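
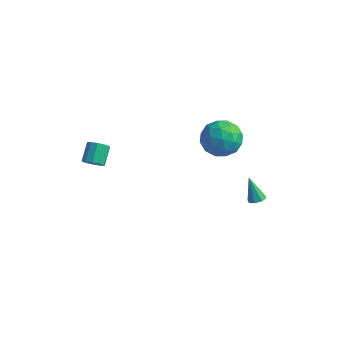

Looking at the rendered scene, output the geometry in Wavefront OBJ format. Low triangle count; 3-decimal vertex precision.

v -3.16 -3.824 1.588
v -2.664 -3.474 1.356
v -2.964 -2.545 2.121
v -3.46 -2.896 2.352
v -2.988 -3.394 1.132
v -3.287 -2.465 1.897
v -3.377 -3.478 1.082
v -3.677 -2.549 1.847
v -3.684 -3.695 1.225
v -3.984 -2.766 1.99
v -3.791 -3.961 1.507
v -4.09 -3.032 2.271
v -3.656 -4.175 1.819
v -3.956 -3.246 2.584
v -3.333 -4.255 2.043
v -3.632 -3.326 2.808
v -2.943 -4.171 2.093
v -3.243 -3.242 2.858
v -2.636 -3.954 1.95
v -2.936 -3.025 2.715
v -2.53 -3.688 1.669
v -2.829 -2.759 2.433
v 2.644 3.739 -4.665
v 3.12 3.962 -4.472
v 1.956 3.921 -3.175
v 2.853 4.257 -4.631
v 2.464 4.249 -4.81
v 2.18 3.942 -4.903
v 2.167 3.516 -4.857
v 2.434 3.221 -4.698
v 2.824 3.229 -4.519
v 3.108 3.536 -4.426
v 1.95 1.65 2.878
v 2.714 0.941 2.206
v 1.686 0.139 4.174
v 2.45 -0.57 3.502
v 2.898 0.401 4.131
v 3.061 1.335 3.331
v 1.339 -0.255 3.049
v 1.502 0.679 2.249
v 2.337 -0.237 2.312
v 3.3 0.169 2.981
v 1.1 0.911 3.399
v 2.063 1.317 4.068
v 2.355 1.428 2.428
v 2.045 -0.348 3.952
v 2.308 0.223 4.321
v 2.757 -0.194 3.927
v 2.559 1.66 3.089
v 3.008 1.243 2.695
v 3.116 0.925 3.826
v 1.392 -0.163 3.685
v 1.841 -0.58 3.291
v 1.643 1.274 2.453
v 2.092 0.857 2.059
v 1.284 0.155 2.554
v 2.583 0.319 2.096
v 2.428 -0.569 2.857
v 1.775 -0.384 2.591
v 1.87 0.165 2.121
v 3.149 0.557 2.489
v 2.994 -0.331 3.251
v 3.257 0.24 3.62
v 3.353 0.789 3.15
v 2.927 -0.135 2.551
v 1.406 1.411 3.129
v 1.251 0.523 3.891
v 1.047 0.291 3.23
v 1.143 0.84 2.76
v 1.972 1.649 3.523
v 1.817 0.761 4.284
v 2.53 0.915 4.259
v 2.625 1.464 3.789
v 1.473 1.215 3.829
f 2 1 5
f 2 5 3
f 3 5 6
f 3 6 4
f 5 1 7
f 5 7 6
f 6 7 8
f 6 8 4
f 7 1 9
f 7 9 8
f 8 9 10
f 8 10 4
f 9 1 11
f 9 11 10
f 10 11 12
f 10 12 4
f 11 1 13
f 11 13 12
f 12 13 14
f 12 14 4
f 13 1 15
f 13 15 14
f 14 15 16
f 14 16 4
f 15 1 17
f 15 17 16
f 16 17 18
f 16 18 4
f 17 1 19
f 17 19 18
f 18 19 20
f 18 20 4
f 19 1 21
f 19 21 20
f 20 21 22
f 20 22 4
f 21 1 2
f 21 2 22
f 22 2 3
f 22 3 4
f 24 23 26
f 24 26 25
f 26 23 27
f 26 27 25
f 27 23 28
f 27 28 25
f 28 23 29
f 28 29 25
f 29 23 30
f 29 30 25
f 30 23 31
f 30 31 25
f 31 23 32
f 31 32 25
f 32 23 24
f 32 24 25
f 33 70 49
f 70 44 73
f 49 73 38
f 70 73 49
f 33 49 45
f 49 38 50
f 45 50 34
f 49 50 45
f 33 45 54
f 45 34 55
f 54 55 40
f 45 55 54
f 33 54 66
f 54 40 69
f 66 69 43
f 54 69 66
f 33 66 70
f 66 43 74
f 70 74 44
f 66 74 70
f 34 50 61
f 50 38 64
f 61 64 42
f 50 64 61
f 38 73 51
f 73 44 72
f 51 72 37
f 73 72 51
f 44 74 71
f 74 43 67
f 71 67 35
f 74 67 71
f 43 69 68
f 69 40 56
f 68 56 39
f 69 56 68
f 40 55 60
f 55 34 57
f 60 57 41
f 55 57 60
f 36 62 48
f 62 42 63
f 48 63 37
f 62 63 48
f 36 48 46
f 48 37 47
f 46 47 35
f 48 47 46
f 36 46 53
f 46 35 52
f 53 52 39
f 46 52 53
f 36 53 58
f 53 39 59
f 58 59 41
f 53 59 58
f 36 58 62
f 58 41 65
f 62 65 42
f 58 65 62
f 37 63 51
f 63 42 64
f 51 64 38
f 63 64 51
f 35 47 71
f 47 37 72
f 71 72 44
f 47 72 71
f 39 52 68
f 52 35 67
f 68 67 43
f 52 67 68
f 41 59 60
f 59 39 56
f 60 56 40
f 59 56 60
f 42 65 61
f 65 41 57
f 61 57 34
f 65 57 61



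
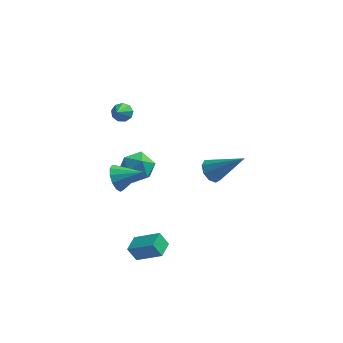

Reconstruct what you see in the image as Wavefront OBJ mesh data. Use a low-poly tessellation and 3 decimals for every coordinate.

v -1.893 -3.176 -2.92
v -0.592 -3.468 -2.11
v -1.703 -2.215 -2.878
v -0.402 -2.507 -2.069
v -1.438 -3.233 -3.671
v -0.137 -3.525 -2.862
v -1.248 -2.272 -3.63
v 0.053 -2.564 -2.82
v -3.191 4.595 -2.823
v -2.405 4.51 -2.145
v -2.675 3.19 -3.595
v -1.889 3.105 -2.917
v -2.869 2.956 -2.6
v -3.188 3.825 -2.122
v -1.892 3.875 -3.618
v -2.211 4.744 -3.14
v -1.602 4.066 -2.636
v -2.206 3.498 -2.007
v -2.874 4.202 -3.733
v -3.478 3.634 -3.104
v -2.698 -1.049 0.618
v -2.381 -0.786 -0.079
v -1.402 -1.011 1.222
v -2.501 -0.414 0.156
v -2.684 -0.243 0.538
v -2.872 -0.329 0.945
v -3.004 -0.643 1.249
v -3.039 -1.086 1.352
v -2.965 -1.518 1.222
v -2.807 -1.8 0.901
v -2.614 -1.845 0.49
v -2.448 -1.636 0.119
v -2.361 -1.242 -0.093
v 1.779 0.186 0.637
v 2.239 0.093 0.091
v 3.401 -0.066 2.043
v 2.211 0.57 0.208
v 1.982 0.868 0.526
v 1.657 0.846 0.897
v 1.39 0.516 1.145
v 1.305 0.031 1.157
v 1.442 -0.382 0.925
v 1.737 -0.529 0.559
v 2.051 -0.341 0.229
v -2.911 1.917 3.152
v -2.693 1.585 2.757
v -2.909 0.403 4.428
v -2.413 1.753 2.957
v -2.365 1.998 3.247
v -2.573 2.205 3.494
v -2.94 2.277 3.58
v -3.292 2.181 3.466
v -3.467 1.961 3.205
v -3.381 1.721 2.92
v -3.076 1.572 2.743
f 2 4 1
f 5 2 1
f 1 4 3
f 3 5 1
f 2 8 4
f 6 2 5
f 6 8 2
f 4 8 3
f 7 5 3
f 3 8 7
f 7 6 5
f 8 6 7
f 9 20 14
f 9 14 10
f 9 10 16
f 9 16 19
f 9 19 20
f 10 14 18
f 14 20 13
f 20 19 11
f 19 16 15
f 16 10 17
f 12 18 13
f 12 13 11
f 12 11 15
f 12 15 17
f 12 17 18
f 13 18 14
f 11 13 20
f 15 11 19
f 17 15 16
f 18 17 10
f 22 21 24
f 22 24 23
f 24 21 25
f 24 25 23
f 25 21 26
f 25 26 23
f 26 21 27
f 26 27 23
f 27 21 28
f 27 28 23
f 28 21 29
f 28 29 23
f 29 21 30
f 29 30 23
f 30 21 31
f 30 31 23
f 31 21 32
f 31 32 23
f 32 21 33
f 32 33 23
f 33 21 22
f 33 22 23
f 35 34 37
f 35 37 36
f 37 34 38
f 37 38 36
f 38 34 39
f 38 39 36
f 39 34 40
f 39 40 36
f 40 34 41
f 40 41 36
f 41 34 42
f 41 42 36
f 42 34 43
f 42 43 36
f 43 34 44
f 43 44 36
f 44 34 35
f 44 35 36
f 46 45 48
f 46 48 47
f 48 45 49
f 48 49 47
f 49 45 50
f 49 50 47
f 50 45 51
f 50 51 47
f 51 45 52
f 51 52 47
f 52 45 53
f 52 53 47
f 53 45 54
f 53 54 47
f 54 45 55
f 54 55 47
f 55 45 46
f 55 46 47



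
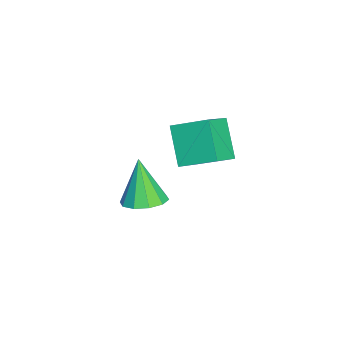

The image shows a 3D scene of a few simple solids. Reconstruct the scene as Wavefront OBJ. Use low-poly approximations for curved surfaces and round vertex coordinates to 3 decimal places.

v 2.575 -2.211 0.857
v 2.813 -0.788 1.573
v 1.541 -1.662 0.109
v 1.779 -0.239 0.824
v 3.741 -1.761 -0.424
v 3.979 -0.338 0.291
v 2.707 -1.212 -1.173
v 2.945 0.211 -0.457
v 2.088 -3.241 -4.211
v 2.649 -3.989 -4.117
v 1.352 -3.559 -2.369
v 2.937 -3.524 -3.921
v 2.9 -2.95 -3.837
v 2.554 -2.488 -3.895
v 2.029 -2.313 -4.074
v 1.528 -2.492 -4.306
v 1.24 -2.958 -4.502
v 1.277 -3.531 -4.586
v 1.623 -3.994 -4.528
v 2.147 -4.169 -4.348
f 2 4 1
f 5 2 1
f 1 4 3
f 3 5 1
f 2 8 4
f 6 2 5
f 6 8 2
f 4 8 3
f 7 5 3
f 3 8 7
f 7 6 5
f 8 6 7
f 10 9 12
f 10 12 11
f 12 9 13
f 12 13 11
f 13 9 14
f 13 14 11
f 14 9 15
f 14 15 11
f 15 9 16
f 15 16 11
f 16 9 17
f 16 17 11
f 17 9 18
f 17 18 11
f 18 9 19
f 18 19 11
f 19 9 20
f 19 20 11
f 20 9 10
f 20 10 11



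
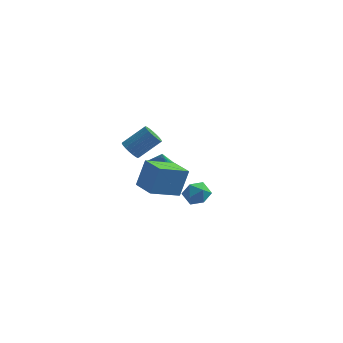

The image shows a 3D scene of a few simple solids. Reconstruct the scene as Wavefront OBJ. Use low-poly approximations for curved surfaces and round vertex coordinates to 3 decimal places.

v -3.845 4.273 -2.467
v -3.094 5.024 -2.342
v -3.535 3.667 -0.693
v -3.524 5.255 -2.188
v -4.028 5.26 -2.098
v -4.49 5.04 -2.092
v -4.805 4.644 -2.172
v -4.899 4.162 -2.32
v -4.752 3.707 -2.501
v -4.398 3.38 -2.675
v -3.916 3.259 -2.801
v -3.419 3.369 -2.85
v -3.019 3.687 -2.812
v -2.808 4.139 -2.694
v -2.835 4.621 -2.525
v -4.258 -0.71 2.196
v -3.731 -0.795 1.697
v -2.536 -0.015 2.826
v -3.062 0.07 3.324
v -3.842 -0.522 1.626
v -2.647 0.258 2.754
v -4.025 -0.281 1.653
v -2.83 0.499 2.782
v -4.248 -0.114 1.774
v -3.053 0.666 2.903
v -4.473 -0.051 1.968
v -3.277 0.729 3.097
v -4.66 -0.101 2.201
v -3.465 0.679 3.33
v -4.778 -0.257 2.434
v -3.583 0.523 3.563
v -4.806 -0.491 2.625
v -3.611 0.289 3.754
v -4.739 -0.763 2.742
v -3.544 0.017 3.871
v -4.589 -1.026 2.764
v -3.393 -0.246 3.893
v -4.381 -1.234 2.689
v -3.186 -0.454 3.818
v -4.153 -1.352 2.527
v -2.957 -0.572 3.656
v -3.942 -1.358 2.309
v -2.746 -0.578 3.438
v -3.786 -1.253 2.071
v -2.59 -0.473 3.2
v -3.711 -1.054 1.854
v -2.516 -0.274 2.983
v -4.077 -0.193 -1.073
v -3.695 0.483 0.683
v -2.656 1.158 -1.903
v -2.274 1.835 -0.148
v -2.886 -1.335 -0.892
v -2.504 -0.658 0.863
v -1.465 0.017 -1.723
v -1.083 0.693 0.033
v -0.302 -3.974 1.258
v 0.05 -3.377 0.694
v 0.99 -4.143 1.886
v 1.342 -3.546 1.322
v 0.763 -3.281 1.949
v -0.036 -3.177 1.561
v 1.076 -4.343 1.019
v 0.277 -4.239 0.631
v 0.902 -3.605 0.546
v 0.708 -2.949 1.121
v 0.332 -4.571 1.459
v 0.138 -3.915 2.034
f 2 1 4
f 2 4 3
f 4 1 5
f 4 5 3
f 5 1 6
f 5 6 3
f 6 1 7
f 6 7 3
f 7 1 8
f 7 8 3
f 8 1 9
f 8 9 3
f 9 1 10
f 9 10 3
f 10 1 11
f 10 11 3
f 11 1 12
f 11 12 3
f 12 1 13
f 12 13 3
f 13 1 14
f 13 14 3
f 14 1 15
f 14 15 3
f 15 1 2
f 15 2 3
f 17 16 20
f 17 20 18
f 18 20 21
f 18 21 19
f 20 16 22
f 20 22 21
f 21 22 23
f 21 23 19
f 22 16 24
f 22 24 23
f 23 24 25
f 23 25 19
f 24 16 26
f 24 26 25
f 25 26 27
f 25 27 19
f 26 16 28
f 26 28 27
f 27 28 29
f 27 29 19
f 28 16 30
f 28 30 29
f 29 30 31
f 29 31 19
f 30 16 32
f 30 32 31
f 31 32 33
f 31 33 19
f 32 16 34
f 32 34 33
f 33 34 35
f 33 35 19
f 34 16 36
f 34 36 35
f 35 36 37
f 35 37 19
f 36 16 38
f 36 38 37
f 37 38 39
f 37 39 19
f 38 16 40
f 38 40 39
f 39 40 41
f 39 41 19
f 40 16 42
f 40 42 41
f 41 42 43
f 41 43 19
f 42 16 44
f 42 44 43
f 43 44 45
f 43 45 19
f 44 16 46
f 44 46 45
f 45 46 47
f 45 47 19
f 46 16 17
f 46 17 47
f 47 17 18
f 47 18 19
f 49 51 48
f 52 49 48
f 48 51 50
f 50 52 48
f 49 55 51
f 53 49 52
f 53 55 49
f 51 55 50
f 54 52 50
f 50 55 54
f 54 53 52
f 55 53 54
f 56 67 61
f 56 61 57
f 56 57 63
f 56 63 66
f 56 66 67
f 57 61 65
f 61 67 60
f 67 66 58
f 66 63 62
f 63 57 64
f 59 65 60
f 59 60 58
f 59 58 62
f 59 62 64
f 59 64 65
f 60 65 61
f 58 60 67
f 62 58 66
f 64 62 63
f 65 64 57



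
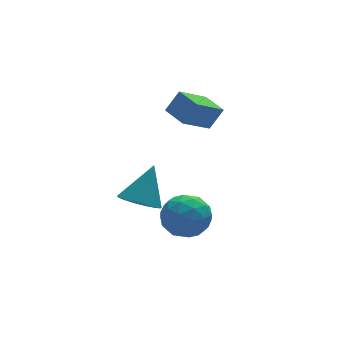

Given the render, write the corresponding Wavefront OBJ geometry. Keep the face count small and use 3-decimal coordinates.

v -0.421 -0.199 -1.922
v 0.42 -0.563 -2.241
v 0.481 0.459 -0.298
v 0.414 -0.132 -2.412
v 0.216 0.284 -2.471
v -0.127 0.59 -2.404
v -0.537 0.715 -2.227
v -0.921 0.63 -1.98
v -1.19 0.356 -1.719
v -1.283 -0.046 -1.505
v -1.178 -0.482 -1.387
v -0.9 -0.854 -1.391
v -0.512 -1.075 -1.516
v -0.103 -1.096 -1.735
v 0.234 -0.911 -1.996
v 3.016 0.651 1.24
v 1.622 0.141 2.204
v 2.692 1.827 1.394
v 1.298 1.318 2.358
v 3.662 0.702 2.202
v 2.268 0.193 3.166
v 3.338 1.879 2.356
v 1.944 1.369 3.32
v 1.373 -0.249 -2.979
v 2.12 -0.663 -2.199
v 0.36 -1.817 -2.841
v 1.107 -2.231 -2.061
v 0.423 -1.338 -1.79
v 1.049 -0.369 -1.876
v 1.431 -2.111 -3.164
v 2.057 -1.142 -3.25
v 2.156 -1.813 -2.313
v 1.532 -1.336 -1.464
v 0.948 -1.144 -3.576
v 0.324 -0.667 -2.727
v 1.835 -0.319 -2.601
v 0.645 -2.161 -2.439
v 0.243 -1.637 -2.28
v 0.681 -1.88 -1.821
v 1.206 -0.146 -2.411
v 1.644 -0.389 -1.952
v 0.647 -0.786 -1.712
v 0.836 -2.091 -3.088
v 1.274 -2.334 -2.629
v 1.799 -0.6 -3.219
v 2.237 -0.843 -2.76
v 1.833 -1.694 -3.328
v 2.295 -1.238 -2.209
v 1.7 -2.159 -2.128
v 1.891 -2.089 -2.777
v 2.259 -1.519 -2.827
v 1.929 -0.957 -1.71
v 1.333 -1.879 -1.629
v 0.931 -1.354 -1.47
v 1.299 -0.785 -1.52
v 1.95 -1.633 -1.777
v 1.147 -0.601 -3.411
v 0.551 -1.523 -3.33
v 1.181 -1.695 -3.52
v 1.549 -1.126 -3.57
v 0.78 -0.321 -2.912
v 0.185 -1.242 -2.831
v 0.221 -0.961 -2.213
v 0.589 -0.391 -2.263
v 0.53 -0.847 -3.263
f 2 1 4
f 2 4 3
f 4 1 5
f 4 5 3
f 5 1 6
f 5 6 3
f 6 1 7
f 6 7 3
f 7 1 8
f 7 8 3
f 8 1 9
f 8 9 3
f 9 1 10
f 9 10 3
f 10 1 11
f 10 11 3
f 11 1 12
f 11 12 3
f 12 1 13
f 12 13 3
f 13 1 14
f 13 14 3
f 14 1 15
f 14 15 3
f 15 1 2
f 15 2 3
f 17 19 16
f 20 17 16
f 16 19 18
f 18 20 16
f 17 23 19
f 21 17 20
f 21 23 17
f 19 23 18
f 22 20 18
f 18 23 22
f 22 21 20
f 23 21 22
f 24 61 40
f 61 35 64
f 40 64 29
f 61 64 40
f 24 40 36
f 40 29 41
f 36 41 25
f 40 41 36
f 24 36 45
f 36 25 46
f 45 46 31
f 36 46 45
f 24 45 57
f 45 31 60
f 57 60 34
f 45 60 57
f 24 57 61
f 57 34 65
f 61 65 35
f 57 65 61
f 25 41 52
f 41 29 55
f 52 55 33
f 41 55 52
f 29 64 42
f 64 35 63
f 42 63 28
f 64 63 42
f 35 65 62
f 65 34 58
f 62 58 26
f 65 58 62
f 34 60 59
f 60 31 47
f 59 47 30
f 60 47 59
f 31 46 51
f 46 25 48
f 51 48 32
f 46 48 51
f 27 53 39
f 53 33 54
f 39 54 28
f 53 54 39
f 27 39 37
f 39 28 38
f 37 38 26
f 39 38 37
f 27 37 44
f 37 26 43
f 44 43 30
f 37 43 44
f 27 44 49
f 44 30 50
f 49 50 32
f 44 50 49
f 27 49 53
f 49 32 56
f 53 56 33
f 49 56 53
f 28 54 42
f 54 33 55
f 42 55 29
f 54 55 42
f 26 38 62
f 38 28 63
f 62 63 35
f 38 63 62
f 30 43 59
f 43 26 58
f 59 58 34
f 43 58 59
f 32 50 51
f 50 30 47
f 51 47 31
f 50 47 51
f 33 56 52
f 56 32 48
f 52 48 25
f 56 48 52



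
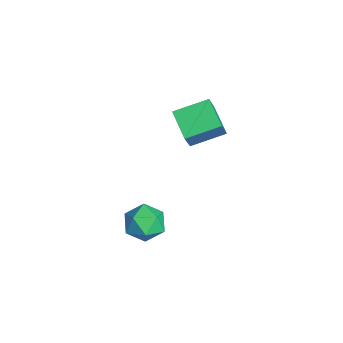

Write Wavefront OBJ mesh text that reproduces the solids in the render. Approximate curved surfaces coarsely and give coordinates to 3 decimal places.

v -4.244 0.741 -0.817
v -4.351 2.591 -0.21
v -2.677 1.077 -1.568
v -2.784 2.928 -0.961
v -3.496 0.332 0.561
v -3.603 2.183 1.168
v -1.929 0.669 -0.19
v -2.036 2.519 0.417
v 1.582 -1.945 -1.931
v 2.304 -1.464 -2.631
v 2.956 -2.636 -0.989
v 3.678 -2.155 -1.689
v 3.068 -1.527 -0.999
v 2.219 -1.1 -1.581
v 3.041 -3 -2.039
v 2.192 -2.573 -2.621
v 3.206 -2.116 -2.698
v 3.222 -1.206 -2.055
v 2.038 -2.894 -1.565
v 2.054 -1.984 -0.922
f 2 4 1
f 5 2 1
f 1 4 3
f 3 5 1
f 2 8 4
f 6 2 5
f 6 8 2
f 4 8 3
f 7 5 3
f 3 8 7
f 7 6 5
f 8 6 7
f 9 20 14
f 9 14 10
f 9 10 16
f 9 16 19
f 9 19 20
f 10 14 18
f 14 20 13
f 20 19 11
f 19 16 15
f 16 10 17
f 12 18 13
f 12 13 11
f 12 11 15
f 12 15 17
f 12 17 18
f 13 18 14
f 11 13 20
f 15 11 19
f 17 15 16
f 18 17 10



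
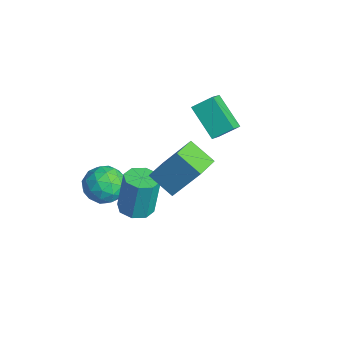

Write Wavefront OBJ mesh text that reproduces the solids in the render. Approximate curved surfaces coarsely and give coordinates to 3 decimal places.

v -4.128 0.465 -0.146
v -3.874 1.358 0.481
v -4.752 1.055 -0.733
v -4.499 1.948 -0.105
v -2.701 0.852 -1.275
v -2.448 1.745 -0.647
v -3.326 1.442 -1.861
v -3.072 2.335 -1.234
v -1.244 -3.237 -3.297
v -0.806 -2.575 -3.401
v -0.819 -2.261 -1.446
v -1.256 -2.923 -1.343
v -1.408 -2.465 -3.423
v -1.421 -2.15 -1.468
v -1.914 -2.806 -3.371
v -1.926 -2.492 -1.416
v -2.027 -3.401 -3.276
v -2.039 -3.086 -1.321
v -1.681 -3.899 -3.194
v -1.694 -3.585 -1.239
v -1.079 -4.01 -3.172
v -1.092 -3.695 -1.217
v -0.574 -3.668 -3.224
v -0.586 -3.354 -1.269
v -0.461 -3.074 -3.319
v -0.473 -2.759 -1.364
v -4.316 -3.317 -3.113
v -3.701 -2.783 -3.761
v -3.619 -4.757 -3.639
v -3.004 -4.223 -4.287
v -2.861 -4.153 -3.258
v -3.292 -3.263 -2.933
v -4.028 -4.277 -4.467
v -4.459 -3.387 -4.142
v -3.523 -3.376 -4.598
v -2.802 -3.3 -3.851
v -4.518 -4.24 -3.549
v -3.797 -4.164 -2.802
v -4.07 -2.923 -3.391
v -3.25 -4.617 -4.009
v -3.167 -4.576 -3.404
v -2.805 -4.262 -3.785
v -3.83 -3.206 -2.904
v -3.468 -2.892 -3.285
v -2.974 -3.697 -2.989
v -3.852 -4.648 -4.115
v -3.49 -4.334 -4.496
v -4.515 -3.278 -3.615
v -4.153 -2.964 -3.996
v -4.346 -3.843 -4.411
v -3.603 -2.958 -4.264
v -3.194 -3.805 -4.573
v -3.795 -3.836 -4.678
v -4.049 -3.313 -4.488
v -3.18 -2.913 -3.825
v -2.77 -3.76 -4.133
v -2.686 -3.719 -3.529
v -2.94 -3.196 -3.338
v -3.075 -3.262 -4.316
v -4.55 -3.78 -3.267
v -4.14 -4.627 -3.575
v -4.38 -4.344 -4.062
v -4.634 -3.821 -3.871
v -4.126 -3.735 -2.827
v -3.717 -4.582 -3.136
v -3.271 -4.227 -2.912
v -3.525 -3.704 -2.722
v -4.245 -4.278 -3.084
v 0.716 -2.361 -0.974
v -0.248 -3.013 -0.232
v -0.151 -1.391 -1.248
v -1.115 -2.043 -0.506
v 1.315 -1.357 0.686
v 0.351 -2.009 1.428
v 0.448 -0.387 0.412
v -0.516 -1.039 1.154
f 2 4 1
f 5 2 1
f 1 4 3
f 3 5 1
f 2 8 4
f 6 2 5
f 6 8 2
f 4 8 3
f 7 5 3
f 3 8 7
f 7 6 5
f 8 6 7
f 10 9 13
f 10 13 11
f 11 13 14
f 11 14 12
f 13 9 15
f 13 15 14
f 14 15 16
f 14 16 12
f 15 9 17
f 15 17 16
f 16 17 18
f 16 18 12
f 17 9 19
f 17 19 18
f 18 19 20
f 18 20 12
f 19 9 21
f 19 21 20
f 20 21 22
f 20 22 12
f 21 9 23
f 21 23 22
f 22 23 24
f 22 24 12
f 23 9 25
f 23 25 24
f 24 25 26
f 24 26 12
f 25 9 10
f 25 10 26
f 26 10 11
f 26 11 12
f 27 64 43
f 64 38 67
f 43 67 32
f 64 67 43
f 27 43 39
f 43 32 44
f 39 44 28
f 43 44 39
f 27 39 48
f 39 28 49
f 48 49 34
f 39 49 48
f 27 48 60
f 48 34 63
f 60 63 37
f 48 63 60
f 27 60 64
f 60 37 68
f 64 68 38
f 60 68 64
f 28 44 55
f 44 32 58
f 55 58 36
f 44 58 55
f 32 67 45
f 67 38 66
f 45 66 31
f 67 66 45
f 38 68 65
f 68 37 61
f 65 61 29
f 68 61 65
f 37 63 62
f 63 34 50
f 62 50 33
f 63 50 62
f 34 49 54
f 49 28 51
f 54 51 35
f 49 51 54
f 30 56 42
f 56 36 57
f 42 57 31
f 56 57 42
f 30 42 40
f 42 31 41
f 40 41 29
f 42 41 40
f 30 40 47
f 40 29 46
f 47 46 33
f 40 46 47
f 30 47 52
f 47 33 53
f 52 53 35
f 47 53 52
f 30 52 56
f 52 35 59
f 56 59 36
f 52 59 56
f 31 57 45
f 57 36 58
f 45 58 32
f 57 58 45
f 29 41 65
f 41 31 66
f 65 66 38
f 41 66 65
f 33 46 62
f 46 29 61
f 62 61 37
f 46 61 62
f 35 53 54
f 53 33 50
f 54 50 34
f 53 50 54
f 36 59 55
f 59 35 51
f 55 51 28
f 59 51 55
f 70 72 69
f 73 70 69
f 69 72 71
f 71 73 69
f 70 76 72
f 74 70 73
f 74 76 70
f 72 76 71
f 75 73 71
f 71 76 75
f 75 74 73
f 76 74 75



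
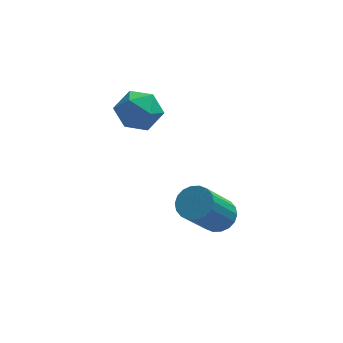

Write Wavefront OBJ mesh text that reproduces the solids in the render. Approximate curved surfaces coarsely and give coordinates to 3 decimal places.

v -1.853 1.767 1.329
v -1.074 1.273 1.488
v -2.086 0.987 0.052
v -1.307 0.493 0.211
v -2.055 0.378 0.761
v -1.911 0.859 1.551
v -1.249 1.401 -0.011
v -1.105 1.882 0.779
v -0.701 1.047 0.66
v -1.199 0.414 1.137
v -1.961 1.846 0.403
v -2.459 1.213 0.88
v 1.068 -0.463 -3.783
v 1.711 -0.703 -3.567
v 0.796 -1.677 -1.921
v 0.152 -1.437 -2.137
v 1.685 -0.422 -3.415
v 0.77 -1.395 -1.769
v 1.537 -0.15 -3.336
v 0.621 -1.123 -1.69
v 1.296 0.061 -3.346
v 0.38 -0.912 -1.7
v 1.01 0.168 -3.442
v 0.094 -0.805 -1.796
v 0.735 0.15 -3.606
v -0.181 -0.823 -1.96
v 0.526 0.01 -3.805
v -0.39 -0.963 -2.159
v 0.424 -0.223 -3.999
v -0.491 -1.197 -2.353
v 0.45 -0.505 -4.151
v -0.465 -1.478 -2.505
v 0.599 -0.777 -4.23
v -0.317 -1.75 -2.584
v 0.84 -0.988 -4.22
v -0.076 -1.961 -2.574
v 1.126 -1.095 -4.124
v 0.21 -2.068 -2.478
v 1.401 -1.077 -3.96
v 0.485 -2.05 -2.314
v 1.61 -0.937 -3.761
v 0.694 -1.91 -2.115
f 1 12 6
f 1 6 2
f 1 2 8
f 1 8 11
f 1 11 12
f 2 6 10
f 6 12 5
f 12 11 3
f 11 8 7
f 8 2 9
f 4 10 5
f 4 5 3
f 4 3 7
f 4 7 9
f 4 9 10
f 5 10 6
f 3 5 12
f 7 3 11
f 9 7 8
f 10 9 2
f 14 13 17
f 14 17 15
f 15 17 18
f 15 18 16
f 17 13 19
f 17 19 18
f 18 19 20
f 18 20 16
f 19 13 21
f 19 21 20
f 20 21 22
f 20 22 16
f 21 13 23
f 21 23 22
f 22 23 24
f 22 24 16
f 23 13 25
f 23 25 24
f 24 25 26
f 24 26 16
f 25 13 27
f 25 27 26
f 26 27 28
f 26 28 16
f 27 13 29
f 27 29 28
f 28 29 30
f 28 30 16
f 29 13 31
f 29 31 30
f 30 31 32
f 30 32 16
f 31 13 33
f 31 33 32
f 32 33 34
f 32 34 16
f 33 13 35
f 33 35 34
f 34 35 36
f 34 36 16
f 35 13 37
f 35 37 36
f 36 37 38
f 36 38 16
f 37 13 39
f 37 39 38
f 38 39 40
f 38 40 16
f 39 13 41
f 39 41 40
f 40 41 42
f 40 42 16
f 41 13 14
f 41 14 42
f 42 14 15
f 42 15 16



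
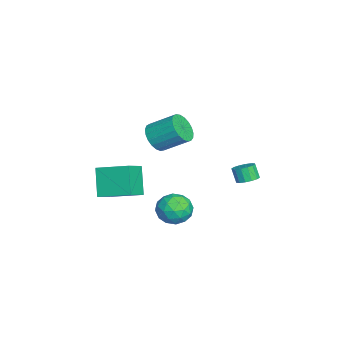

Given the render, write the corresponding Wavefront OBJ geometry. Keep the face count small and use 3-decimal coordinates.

v -2.205 3.706 -2.233
v -1.506 3.576 -1.995
v -1.876 3.283 -1.069
v -2.575 3.414 -1.307
v -1.575 3.948 -1.906
v -1.945 3.655 -0.979
v -1.813 4.254 -1.904
v -2.183 3.961 -0.977
v -2.156 4.414 -1.99
v -2.526 4.121 -1.063
v -2.512 4.384 -2.142
v -2.882 4.092 -1.215
v -2.786 4.173 -2.318
v -3.156 3.88 -1.391
v -2.904 3.837 -2.471
v -3.274 3.544 -1.545
v -2.835 3.465 -2.561
v -3.205 3.172 -1.634
v -2.597 3.159 -2.563
v -2.967 2.866 -1.636
v -2.254 2.999 -2.477
v -2.624 2.706 -1.55
v -1.898 3.028 -2.325
v -2.268 2.736 -1.398
v -1.624 3.24 -2.149
v -1.994 2.947 -1.222
v 2.983 0.563 -1.992
v 3.592 0.162 -1.094
v 1.988 -1.022 -2.026
v 2.597 -1.423 -1.128
v 1.862 -0.543 -0.98
v 2.477 0.437 -0.959
v 3.103 -1.297 -2.161
v 3.718 -0.317 -2.14
v 3.666 -0.988 -1.199
v 2.899 -0.522 -0.469
v 2.681 -0.338 -2.651
v 1.914 0.128 -1.921
v 3.375 0.502 -1.54
v 2.205 -1.362 -1.58
v 1.773 -0.844 -1.493
v 2.131 -1.08 -0.966
v 2.719 0.663 -1.461
v 3.077 0.427 -0.933
v 2.06 0.013 -0.866
v 2.503 -1.287 -2.187
v 2.861 -1.523 -1.659
v 3.449 0.22 -2.154
v 3.807 -0.016 -1.627
v 3.52 -0.873 -2.254
v 3.777 -0.41 -1.074
v 3.192 -1.342 -1.094
v 3.489 -1.267 -1.701
v 3.851 -0.692 -1.688
v 3.326 -0.136 -0.645
v 2.741 -1.068 -0.665
v 2.309 -0.551 -0.578
v 2.67 0.025 -0.566
v 3.369 -0.812 -0.707
v 2.839 0.208 -2.455
v 2.254 -0.724 -2.475
v 2.91 -0.885 -2.554
v 3.271 -0.309 -2.542
v 2.388 0.482 -2.026
v 1.803 -0.45 -2.046
v 1.729 -0.168 -1.432
v 2.091 0.407 -1.419
v 2.211 -0.048 -2.413
v -2.753 -4.664 -1.852
v -1.377 -5.329 -0.959
v -2.183 -2.644 -1.226
v -0.807 -3.309 -0.333
v -1.533 -4.471 -3.587
v -0.157 -5.136 -2.694
v -0.963 -2.451 -2.961
v 0.413 -3.116 -2.068
v -0.456 -1.672 2.392
v 0.516 -1.597 2
v 0.827 -0.013 3.077
v -0.144 -0.088 3.468
v 0.285 -1.359 1.717
v 0.596 0.225 2.793
v -0.074 -1.175 1.55
v 0.237 0.409 2.626
v -0.499 -1.076 1.528
v -0.188 0.507 2.604
v -0.916 -1.081 1.656
v -0.605 0.502 2.732
v -1.254 -1.188 1.911
v -0.943 0.396 2.987
v -1.454 -1.379 2.249
v -1.142 0.205 3.326
v -1.481 -1.62 2.612
v -1.17 -0.036 3.689
v -1.331 -1.87 2.937
v -1.019 -0.287 4.013
v -1.029 -2.086 3.168
v -0.718 -0.502 4.244
v -0.629 -2.23 3.264
v -0.317 -0.647 4.34
v -0.198 -2.278 3.21
v 0.113 -0.694 4.286
v 0.188 -2.221 3.014
v 0.499 -0.637 4.09
v 0.463 -2.069 2.71
v 0.774 -0.485 3.787
v 0.579 -1.848 2.352
v 0.89 -0.264 3.428
f 2 1 5
f 2 5 3
f 3 5 6
f 3 6 4
f 5 1 7
f 5 7 6
f 6 7 8
f 6 8 4
f 7 1 9
f 7 9 8
f 8 9 10
f 8 10 4
f 9 1 11
f 9 11 10
f 10 11 12
f 10 12 4
f 11 1 13
f 11 13 12
f 12 13 14
f 12 14 4
f 13 1 15
f 13 15 14
f 14 15 16
f 14 16 4
f 15 1 17
f 15 17 16
f 16 17 18
f 16 18 4
f 17 1 19
f 17 19 18
f 18 19 20
f 18 20 4
f 19 1 21
f 19 21 20
f 20 21 22
f 20 22 4
f 21 1 23
f 21 23 22
f 22 23 24
f 22 24 4
f 23 1 25
f 23 25 24
f 24 25 26
f 24 26 4
f 25 1 2
f 25 2 26
f 26 2 3
f 26 3 4
f 27 64 43
f 64 38 67
f 43 67 32
f 64 67 43
f 27 43 39
f 43 32 44
f 39 44 28
f 43 44 39
f 27 39 48
f 39 28 49
f 48 49 34
f 39 49 48
f 27 48 60
f 48 34 63
f 60 63 37
f 48 63 60
f 27 60 64
f 60 37 68
f 64 68 38
f 60 68 64
f 28 44 55
f 44 32 58
f 55 58 36
f 44 58 55
f 32 67 45
f 67 38 66
f 45 66 31
f 67 66 45
f 38 68 65
f 68 37 61
f 65 61 29
f 68 61 65
f 37 63 62
f 63 34 50
f 62 50 33
f 63 50 62
f 34 49 54
f 49 28 51
f 54 51 35
f 49 51 54
f 30 56 42
f 56 36 57
f 42 57 31
f 56 57 42
f 30 42 40
f 42 31 41
f 40 41 29
f 42 41 40
f 30 40 47
f 40 29 46
f 47 46 33
f 40 46 47
f 30 47 52
f 47 33 53
f 52 53 35
f 47 53 52
f 30 52 56
f 52 35 59
f 56 59 36
f 52 59 56
f 31 57 45
f 57 36 58
f 45 58 32
f 57 58 45
f 29 41 65
f 41 31 66
f 65 66 38
f 41 66 65
f 33 46 62
f 46 29 61
f 62 61 37
f 46 61 62
f 35 53 54
f 53 33 50
f 54 50 34
f 53 50 54
f 36 59 55
f 59 35 51
f 55 51 28
f 59 51 55
f 70 72 69
f 73 70 69
f 69 72 71
f 71 73 69
f 70 76 72
f 74 70 73
f 74 76 70
f 72 76 71
f 75 73 71
f 71 76 75
f 75 74 73
f 76 74 75
f 78 77 81
f 78 81 79
f 79 81 82
f 79 82 80
f 81 77 83
f 81 83 82
f 82 83 84
f 82 84 80
f 83 77 85
f 83 85 84
f 84 85 86
f 84 86 80
f 85 77 87
f 85 87 86
f 86 87 88
f 86 88 80
f 87 77 89
f 87 89 88
f 88 89 90
f 88 90 80
f 89 77 91
f 89 91 90
f 90 91 92
f 90 92 80
f 91 77 93
f 91 93 92
f 92 93 94
f 92 94 80
f 93 77 95
f 93 95 94
f 94 95 96
f 94 96 80
f 95 77 97
f 95 97 96
f 96 97 98
f 96 98 80
f 97 77 99
f 97 99 98
f 98 99 100
f 98 100 80
f 99 77 101
f 99 101 100
f 100 101 102
f 100 102 80
f 101 77 103
f 101 103 102
f 102 103 104
f 102 104 80
f 103 77 105
f 103 105 104
f 104 105 106
f 104 106 80
f 105 77 107
f 105 107 106
f 106 107 108
f 106 108 80
f 107 77 78
f 107 78 108
f 108 78 79
f 108 79 80



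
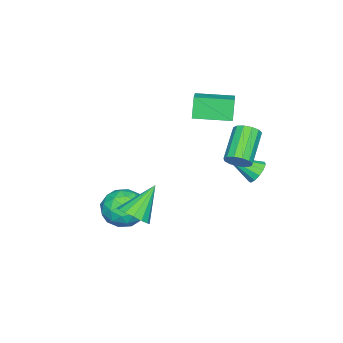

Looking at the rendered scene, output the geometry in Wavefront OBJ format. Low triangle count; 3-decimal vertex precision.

v -0.819 -0.036 2.066
v -1.266 -0.168 3.15
v -1.521 1.619 1.978
v -1.968 1.487 3.062
v 0.448 0.533 2.658
v 0.001 0.401 3.742
v -0.254 2.188 2.57
v -0.701 2.056 3.654
v -1.402 2.918 -1.283
v -1.127 2.641 -1.828
v -0.878 1.582 -0.337
v -0.859 2.856 -1.671
v -0.764 3.092 -1.392
v -0.871 3.272 -1.078
v -1.147 3.34 -0.829
v -1.504 3.274 -0.725
v -1.828 3.095 -0.798
v -2.017 2.861 -1.025
v -2.011 2.644 -1.334
v -1.812 2.515 -1.627
v -1.482 2.513 -1.811
v 1.878 -1.346 -2.074
v 2.721 -0.702 -2.416
v 2.659 -2.778 -2.844
v 3.502 -2.134 -3.186
v 3.373 -2.354 -2.101
v 2.891 -1.469 -1.625
v 2.489 -2.011 -3.635
v 2.007 -1.126 -3.159
v 3.099 -1.113 -3.381
v 3.645 -1.325 -2.433
v 1.735 -2.155 -2.827
v 2.281 -2.367 -1.879
v 2.231 -0.898 -2.178
v 3.149 -2.582 -3.082
v 3.073 -2.711 -2.445
v 3.569 -2.332 -2.646
v 2.331 -1.349 -1.713
v 2.826 -0.971 -1.914
v 3.21 -1.941 -1.728
v 2.554 -2.509 -3.346
v 3.049 -2.131 -3.547
v 1.811 -1.148 -2.614
v 2.307 -0.769 -2.815
v 2.17 -1.539 -3.532
v 2.949 -0.762 -2.946
v 3.408 -1.603 -3.398
v 2.812 -1.531 -3.662
v 2.529 -1.011 -3.382
v 3.27 -0.886 -2.388
v 3.729 -1.728 -2.841
v 3.653 -1.857 -2.203
v 3.369 -1.337 -1.923
v 3.492 -1.128 -2.955
v 1.651 -1.752 -2.419
v 2.11 -2.594 -2.872
v 2.011 -2.143 -3.337
v 1.727 -1.623 -3.057
v 1.972 -1.877 -1.862
v 2.431 -2.718 -2.314
v 2.851 -2.469 -1.878
v 2.568 -1.949 -1.598
v 1.888 -2.352 -2.305
v 0.297 2.736 0.38
v 0.67 2.72 0.924
v -0.883 2.448 1.984
v -1.257 2.464 1.44
v 0.574 3.075 0.873
v -0.979 2.804 1.933
v 0.389 3.323 0.666
v -1.164 3.051 1.726
v 0.175 3.385 0.369
v -1.378 3.113 1.429
v -0 3.24 0.074
v -1.553 2.968 1.134
v -0.081 2.935 -0.123
v -1.635 2.664 0.937
v -0.043 2.567 -0.16
v -1.596 2.296 0.9
v 0.104 2.253 -0.026
v -1.449 1.981 1.034
v 0.312 2.092 0.237
v -1.242 1.82 1.297
v 0.514 2.135 0.545
v -1.039 1.863 1.605
v 0.648 2.369 0.801
v -0.905 2.098 1.861
v 4.463 -0.293 -1.542
v 4.919 0.371 -1.341
v 3.217 0.153 -0.178
v 4.644 0.512 -1.639
v 4.319 0.437 -1.911
v 4.033 0.167 -2.084
v 3.863 -0.227 -2.112
v 3.853 -0.637 -1.987
v 4.006 -0.956 -1.743
v 4.282 -1.097 -1.445
v 4.606 -1.022 -1.173
v 4.892 -0.752 -1
v 5.063 -0.359 -0.972
v 5.073 0.052 -1.097
f 2 4 1
f 5 2 1
f 1 4 3
f 3 5 1
f 2 8 4
f 6 2 5
f 6 8 2
f 4 8 3
f 7 5 3
f 3 8 7
f 7 6 5
f 8 6 7
f 10 9 12
f 10 12 11
f 12 9 13
f 12 13 11
f 13 9 14
f 13 14 11
f 14 9 15
f 14 15 11
f 15 9 16
f 15 16 11
f 16 9 17
f 16 17 11
f 17 9 18
f 17 18 11
f 18 9 19
f 18 19 11
f 19 9 20
f 19 20 11
f 20 9 21
f 20 21 11
f 21 9 10
f 21 10 11
f 22 59 38
f 59 33 62
f 38 62 27
f 59 62 38
f 22 38 34
f 38 27 39
f 34 39 23
f 38 39 34
f 22 34 43
f 34 23 44
f 43 44 29
f 34 44 43
f 22 43 55
f 43 29 58
f 55 58 32
f 43 58 55
f 22 55 59
f 55 32 63
f 59 63 33
f 55 63 59
f 23 39 50
f 39 27 53
f 50 53 31
f 39 53 50
f 27 62 40
f 62 33 61
f 40 61 26
f 62 61 40
f 33 63 60
f 63 32 56
f 60 56 24
f 63 56 60
f 32 58 57
f 58 29 45
f 57 45 28
f 58 45 57
f 29 44 49
f 44 23 46
f 49 46 30
f 44 46 49
f 25 51 37
f 51 31 52
f 37 52 26
f 51 52 37
f 25 37 35
f 37 26 36
f 35 36 24
f 37 36 35
f 25 35 42
f 35 24 41
f 42 41 28
f 35 41 42
f 25 42 47
f 42 28 48
f 47 48 30
f 42 48 47
f 25 47 51
f 47 30 54
f 51 54 31
f 47 54 51
f 26 52 40
f 52 31 53
f 40 53 27
f 52 53 40
f 24 36 60
f 36 26 61
f 60 61 33
f 36 61 60
f 28 41 57
f 41 24 56
f 57 56 32
f 41 56 57
f 30 48 49
f 48 28 45
f 49 45 29
f 48 45 49
f 31 54 50
f 54 30 46
f 50 46 23
f 54 46 50
f 65 64 68
f 65 68 66
f 66 68 69
f 66 69 67
f 68 64 70
f 68 70 69
f 69 70 71
f 69 71 67
f 70 64 72
f 70 72 71
f 71 72 73
f 71 73 67
f 72 64 74
f 72 74 73
f 73 74 75
f 73 75 67
f 74 64 76
f 74 76 75
f 75 76 77
f 75 77 67
f 76 64 78
f 76 78 77
f 77 78 79
f 77 79 67
f 78 64 80
f 78 80 79
f 79 80 81
f 79 81 67
f 80 64 82
f 80 82 81
f 81 82 83
f 81 83 67
f 82 64 84
f 82 84 83
f 83 84 85
f 83 85 67
f 84 64 86
f 84 86 85
f 85 86 87
f 85 87 67
f 86 64 65
f 86 65 87
f 87 65 66
f 87 66 67
f 89 88 91
f 89 91 90
f 91 88 92
f 91 92 90
f 92 88 93
f 92 93 90
f 93 88 94
f 93 94 90
f 94 88 95
f 94 95 90
f 95 88 96
f 95 96 90
f 96 88 97
f 96 97 90
f 97 88 98
f 97 98 90
f 98 88 99
f 98 99 90
f 99 88 100
f 99 100 90
f 100 88 101
f 100 101 90
f 101 88 89
f 101 89 90



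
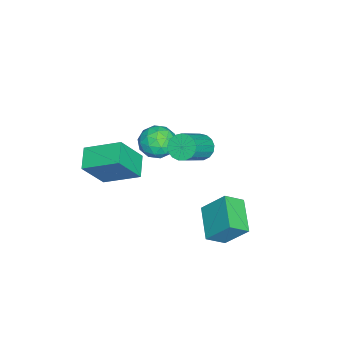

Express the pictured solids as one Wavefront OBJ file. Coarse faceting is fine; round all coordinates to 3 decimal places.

v 0.235 -3.681 -0.468
v -0.948 -3.903 0.024
v 0.254 -1.803 0.427
v -0.929 -2.026 0.919
v 1.089 -4.494 1.221
v -0.094 -4.717 1.713
v 1.108 -2.617 2.116
v -0.075 -2.839 2.608
v -4.001 -1.197 -0.282
v -3.358 -1.967 0.033
v -4.582 -2.193 -1.533
v -3.939 -2.963 -1.218
v -4.757 -2.684 -0.619
v -4.398 -2.068 0.154
v -3.542 -2.092 -1.654
v -3.183 -1.476 -0.881
v -3.074 -2.52 -0.815
v -3.825 -2.886 -0.176
v -4.115 -1.274 -1.324
v -4.866 -1.64 -0.685
v -3.629 -1.495 -0.015
v -4.311 -2.665 -1.485
v -4.792 -2.501 -1.133
v -4.414 -2.954 -0.948
v -4.24 -1.554 0.056
v -3.862 -2.006 0.241
v -4.684 -2.428 -0.142
v -4.078 -2.154 -1.741
v -3.7 -2.606 -1.556
v -3.526 -1.206 -0.552
v -3.148 -1.659 -0.367
v -3.256 -1.732 -1.358
v -3.084 -2.272 -0.328
v -3.425 -2.858 -1.063
v -3.192 -2.346 -1.319
v -2.981 -1.984 -0.865
v -3.525 -2.487 0.048
v -3.866 -3.073 -0.688
v -4.347 -2.908 -0.336
v -4.136 -2.547 0.119
v -3.358 -2.812 -0.451
v -4.074 -1.087 -0.812
v -4.415 -1.673 -1.548
v -3.804 -1.613 -1.619
v -3.593 -1.252 -1.164
v -4.515 -1.302 -0.437
v -4.856 -1.888 -1.172
v -4.959 -2.176 -0.635
v -4.748 -1.814 -0.181
v -4.582 -1.348 -1.049
v -1.904 0.608 1.328
v -1.386 0.906 0.843
v 0.082 0.351 2.067
v -0.436 0.052 2.552
v -1.468 1.186 1.068
v -0 0.631 2.292
v -1.649 1.334 1.352
v -0.182 0.779 2.576
v -1.889 1.315 1.631
v -0.422 0.76 2.856
v -2.133 1.134 1.841
v -0.665 0.579 3.065
v -2.323 0.833 1.933
v -0.856 0.278 3.157
v -2.418 0.48 1.886
v -0.951 -0.076 3.111
v -2.395 0.156 1.712
v -0.928 -0.399 2.936
v -2.259 -0.065 1.449
v -0.792 -0.62 2.674
v -2.042 -0.131 1.159
v -0.575 -0.686 2.383
v -1.793 -0.028 0.907
v -0.326 -0.583 2.132
v -1.57 0.22 0.752
v -0.102 -0.335 1.976
v -1.423 0.558 0.729
v 0.045 0.002 1.953
v -1.242 0.842 -2.895
v -1.17 2.035 -1.549
v -1.826 1.676 -3.603
v -1.754 2.869 -2.257
v 0.494 1.491 -3.563
v 0.566 2.684 -2.217
v -0.09 2.325 -4.271
v -0.018 3.518 -2.925
f 2 4 1
f 5 2 1
f 1 4 3
f 3 5 1
f 2 8 4
f 6 2 5
f 6 8 2
f 4 8 3
f 7 5 3
f 3 8 7
f 7 6 5
f 8 6 7
f 9 46 25
f 46 20 49
f 25 49 14
f 46 49 25
f 9 25 21
f 25 14 26
f 21 26 10
f 25 26 21
f 9 21 30
f 21 10 31
f 30 31 16
f 21 31 30
f 9 30 42
f 30 16 45
f 42 45 19
f 30 45 42
f 9 42 46
f 42 19 50
f 46 50 20
f 42 50 46
f 10 26 37
f 26 14 40
f 37 40 18
f 26 40 37
f 14 49 27
f 49 20 48
f 27 48 13
f 49 48 27
f 20 50 47
f 50 19 43
f 47 43 11
f 50 43 47
f 19 45 44
f 45 16 32
f 44 32 15
f 45 32 44
f 16 31 36
f 31 10 33
f 36 33 17
f 31 33 36
f 12 38 24
f 38 18 39
f 24 39 13
f 38 39 24
f 12 24 22
f 24 13 23
f 22 23 11
f 24 23 22
f 12 22 29
f 22 11 28
f 29 28 15
f 22 28 29
f 12 29 34
f 29 15 35
f 34 35 17
f 29 35 34
f 12 34 38
f 34 17 41
f 38 41 18
f 34 41 38
f 13 39 27
f 39 18 40
f 27 40 14
f 39 40 27
f 11 23 47
f 23 13 48
f 47 48 20
f 23 48 47
f 15 28 44
f 28 11 43
f 44 43 19
f 28 43 44
f 17 35 36
f 35 15 32
f 36 32 16
f 35 32 36
f 18 41 37
f 41 17 33
f 37 33 10
f 41 33 37
f 52 51 55
f 52 55 53
f 53 55 56
f 53 56 54
f 55 51 57
f 55 57 56
f 56 57 58
f 56 58 54
f 57 51 59
f 57 59 58
f 58 59 60
f 58 60 54
f 59 51 61
f 59 61 60
f 60 61 62
f 60 62 54
f 61 51 63
f 61 63 62
f 62 63 64
f 62 64 54
f 63 51 65
f 63 65 64
f 64 65 66
f 64 66 54
f 65 51 67
f 65 67 66
f 66 67 68
f 66 68 54
f 67 51 69
f 67 69 68
f 68 69 70
f 68 70 54
f 69 51 71
f 69 71 70
f 70 71 72
f 70 72 54
f 71 51 73
f 71 73 72
f 72 73 74
f 72 74 54
f 73 51 75
f 73 75 74
f 74 75 76
f 74 76 54
f 75 51 77
f 75 77 76
f 76 77 78
f 76 78 54
f 77 51 52
f 77 52 78
f 78 52 53
f 78 53 54
f 80 82 79
f 83 80 79
f 79 82 81
f 81 83 79
f 80 86 82
f 84 80 83
f 84 86 80
f 82 86 81
f 85 83 81
f 81 86 85
f 85 84 83
f 86 84 85



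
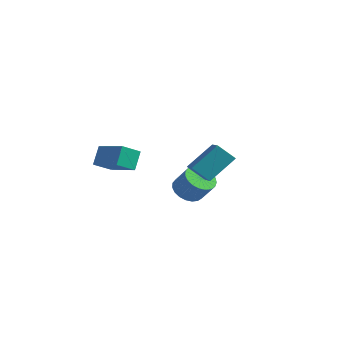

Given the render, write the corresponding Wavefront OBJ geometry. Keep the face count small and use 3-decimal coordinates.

v -3.211 0.085 0.71
v -3.416 0.77 1.636
v -2.847 0.991 0.121
v -3.052 1.676 1.047
v -1.488 -0.216 1.313
v -1.693 0.469 2.239
v -1.124 0.69 0.724
v -1.329 1.375 1.65
v 3.217 -0.54 2.63
v 3.743 0.695 3.768
v 2.126 0.517 1.986
v 2.652 1.753 3.124
v 3.988 -0.193 1.896
v 4.514 1.043 3.034
v 2.897 0.865 1.252
v 3.423 2.1 2.39
v 0.171 3.122 -1.166
v 0.853 3.035 -1.683
v 1.65 3.031 -0.631
v 0.969 3.118 -0.114
v 0.823 3.391 -1.659
v 1.62 3.386 -0.607
v 0.68 3.7 -1.549
v 1.478 3.695 -0.497
v 0.45 3.909 -1.373
v 1.247 3.904 -0.321
v 0.171 3.982 -1.162
v 0.968 3.978 -0.11
v -0.108 3.907 -0.951
v 0.689 3.902 0.101
v -0.338 3.696 -0.777
v 0.459 3.691 0.275
v -0.481 3.385 -0.671
v 0.317 3.381 0.381
v -0.51 3.03 -0.65
v 0.287 3.025 0.402
v -0.422 2.69 -0.718
v 0.375 2.685 0.334
v -0.231 2.425 -0.864
v 0.566 2.42 0.188
v 0.029 2.281 -1.062
v 0.827 2.276 -0.01
v 0.314 2.282 -1.278
v 1.112 2.277 -0.226
v 0.575 2.428 -1.475
v 1.372 2.424 -0.423
v 0.765 2.695 -1.618
v 1.562 2.69 -0.566
f 2 4 1
f 5 2 1
f 1 4 3
f 3 5 1
f 2 8 4
f 6 2 5
f 6 8 2
f 4 8 3
f 7 5 3
f 3 8 7
f 7 6 5
f 8 6 7
f 10 12 9
f 13 10 9
f 9 12 11
f 11 13 9
f 10 16 12
f 14 10 13
f 14 16 10
f 12 16 11
f 15 13 11
f 11 16 15
f 15 14 13
f 16 14 15
f 18 17 21
f 18 21 19
f 19 21 22
f 19 22 20
f 21 17 23
f 21 23 22
f 22 23 24
f 22 24 20
f 23 17 25
f 23 25 24
f 24 25 26
f 24 26 20
f 25 17 27
f 25 27 26
f 26 27 28
f 26 28 20
f 27 17 29
f 27 29 28
f 28 29 30
f 28 30 20
f 29 17 31
f 29 31 30
f 30 31 32
f 30 32 20
f 31 17 33
f 31 33 32
f 32 33 34
f 32 34 20
f 33 17 35
f 33 35 34
f 34 35 36
f 34 36 20
f 35 17 37
f 35 37 36
f 36 37 38
f 36 38 20
f 37 17 39
f 37 39 38
f 38 39 40
f 38 40 20
f 39 17 41
f 39 41 40
f 40 41 42
f 40 42 20
f 41 17 43
f 41 43 42
f 42 43 44
f 42 44 20
f 43 17 45
f 43 45 44
f 44 45 46
f 44 46 20
f 45 17 47
f 45 47 46
f 46 47 48
f 46 48 20
f 47 17 18
f 47 18 48
f 48 18 19
f 48 19 20



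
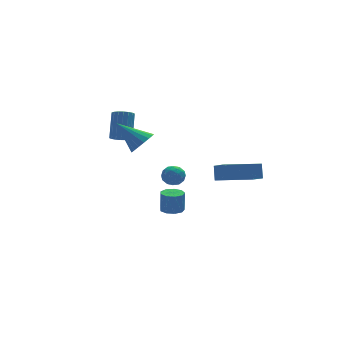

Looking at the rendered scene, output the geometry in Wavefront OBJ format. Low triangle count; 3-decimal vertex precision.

v 0.053 -4.616 0.718
v 0.166 -4.152 1.539
v -0.018 -3.465 0.077
v 0.095 -3 0.898
v 2.165 -4.64 0.442
v 2.278 -4.175 1.263
v 2.094 -3.488 -0.199
v 2.207 -3.024 0.622
v -0.934 0.651 -4.068
v -0.32 0.917 -4.108
v -0.272 0.995 -2.852
v -0.886 0.729 -2.812
v -0.636 1.249 -4.117
v -0.588 1.327 -2.861
v -1.091 1.301 -4.103
v -1.043 1.38 -2.846
v -1.473 1.049 -4.073
v -1.425 1.128 -2.816
v -1.602 0.611 -4.04
v -1.554 0.689 -2.784
v -1.419 0.191 -4.021
v -1.371 0.27 -2.764
v -1.009 -0.014 -4.024
v -0.961 0.065 -2.767
v -0.564 0.093 -4.048
v -0.516 0.171 -2.791
v -0.292 0.46 -4.081
v -0.244 0.539 -2.824
v -3.128 2.758 0.783
v -2.568 2.449 0.822
v -2.133 3.413 2.216
v -2.692 3.722 2.177
v -2.508 2.669 0.651
v -2.073 3.632 2.046
v -2.57 2.906 0.506
v -2.134 3.87 1.901
v -2.742 3.115 0.416
v -2.307 4.078 1.811
v -2.991 3.252 0.399
v -2.556 4.215 1.794
v -3.267 3.292 0.458
v -2.832 4.255 1.852
v -3.515 3.226 0.581
v -3.08 4.189 1.975
v -3.687 3.067 0.744
v -3.252 4.031 2.138
v -3.747 2.848 0.914
v -3.312 3.811 2.309
v -3.686 2.61 1.059
v -3.25 3.574 2.454
v -3.513 2.402 1.149
v -3.078 3.365 2.544
v -3.264 2.265 1.166
v -2.829 3.228 2.561
v -2.988 2.225 1.108
v -2.553 3.188 2.502
v -2.74 2.291 0.985
v -2.305 3.254 2.379
v -3.164 -1.16 2.209
v -2.519 -1.086 2.743
v -4.276 -0.16 3.411
v -2.486 -0.763 2.505
v -2.607 -0.531 2.2
v -2.856 -0.444 1.897
v -3.175 -0.52 1.665
v -3.492 -0.743 1.558
v -3.734 -1.062 1.599
v -3.844 -1.403 1.781
v -3.799 -1.689 2.06
v -3.609 -1.853 2.373
v -3.316 -1.859 2.649
v -2.988 -1.705 2.824
v -2.701 -1.426 2.858
v -0.214 3.496 -2.259
v 0.483 3.424 -2.447
v -0.523 2.776 -3.133
v 0.174 2.704 -3.321
v -0.066 2.418 -2.699
v 0.125 2.863 -2.159
v -0.165 3.337 -3.421
v 0.026 3.782 -2.881
v 0.513 3.326 -3.165
v 0.575 2.757 -2.718
v -0.615 3.443 -2.862
v -0.553 2.874 -2.415
v 0.162 3.523 -2.276
v -0.202 2.677 -3.304
v -0.343 2.508 -2.938
v 0.067 2.466 -3.048
v -0.049 3.193 -2.107
v 0.361 3.151 -2.217
v 0.038 2.559 -2.365
v -0.401 3.049 -3.363
v 0.009 3.007 -3.473
v -0.107 3.734 -2.532
v 0.303 3.692 -2.642
v -0.078 3.641 -3.215
v 0.589 3.423 -2.808
v 0.408 3 -3.322
v 0.208 3.372 -3.381
v 0.321 3.634 -3.064
v 0.625 3.089 -2.546
v 0.444 2.666 -3.06
v 0.302 2.498 -2.694
v 0.415 2.759 -2.377
v 0.643 3.031 -2.968
v -0.484 3.534 -2.52
v -0.665 3.111 -3.034
v -0.455 3.441 -3.203
v -0.342 3.702 -2.886
v -0.448 3.2 -2.258
v -0.629 2.777 -2.772
v -0.361 2.566 -2.516
v -0.248 2.828 -2.199
v -0.683 3.169 -2.612
f 2 4 1
f 5 2 1
f 1 4 3
f 3 5 1
f 2 8 4
f 6 2 5
f 6 8 2
f 4 8 3
f 7 5 3
f 3 8 7
f 7 6 5
f 8 6 7
f 10 9 13
f 10 13 11
f 11 13 14
f 11 14 12
f 13 9 15
f 13 15 14
f 14 15 16
f 14 16 12
f 15 9 17
f 15 17 16
f 16 17 18
f 16 18 12
f 17 9 19
f 17 19 18
f 18 19 20
f 18 20 12
f 19 9 21
f 19 21 20
f 20 21 22
f 20 22 12
f 21 9 23
f 21 23 22
f 22 23 24
f 22 24 12
f 23 9 25
f 23 25 24
f 24 25 26
f 24 26 12
f 25 9 27
f 25 27 26
f 26 27 28
f 26 28 12
f 27 9 10
f 27 10 28
f 28 10 11
f 28 11 12
f 30 29 33
f 30 33 31
f 31 33 34
f 31 34 32
f 33 29 35
f 33 35 34
f 34 35 36
f 34 36 32
f 35 29 37
f 35 37 36
f 36 37 38
f 36 38 32
f 37 29 39
f 37 39 38
f 38 39 40
f 38 40 32
f 39 29 41
f 39 41 40
f 40 41 42
f 40 42 32
f 41 29 43
f 41 43 42
f 42 43 44
f 42 44 32
f 43 29 45
f 43 45 44
f 44 45 46
f 44 46 32
f 45 29 47
f 45 47 46
f 46 47 48
f 46 48 32
f 47 29 49
f 47 49 48
f 48 49 50
f 48 50 32
f 49 29 51
f 49 51 50
f 50 51 52
f 50 52 32
f 51 29 53
f 51 53 52
f 52 53 54
f 52 54 32
f 53 29 55
f 53 55 54
f 54 55 56
f 54 56 32
f 55 29 57
f 55 57 56
f 56 57 58
f 56 58 32
f 57 29 30
f 57 30 58
f 58 30 31
f 58 31 32
f 60 59 62
f 60 62 61
f 62 59 63
f 62 63 61
f 63 59 64
f 63 64 61
f 64 59 65
f 64 65 61
f 65 59 66
f 65 66 61
f 66 59 67
f 66 67 61
f 67 59 68
f 67 68 61
f 68 59 69
f 68 69 61
f 69 59 70
f 69 70 61
f 70 59 71
f 70 71 61
f 71 59 72
f 71 72 61
f 72 59 73
f 72 73 61
f 73 59 60
f 73 60 61
f 74 111 90
f 111 85 114
f 90 114 79
f 111 114 90
f 74 90 86
f 90 79 91
f 86 91 75
f 90 91 86
f 74 86 95
f 86 75 96
f 95 96 81
f 86 96 95
f 74 95 107
f 95 81 110
f 107 110 84
f 95 110 107
f 74 107 111
f 107 84 115
f 111 115 85
f 107 115 111
f 75 91 102
f 91 79 105
f 102 105 83
f 91 105 102
f 79 114 92
f 114 85 113
f 92 113 78
f 114 113 92
f 85 115 112
f 115 84 108
f 112 108 76
f 115 108 112
f 84 110 109
f 110 81 97
f 109 97 80
f 110 97 109
f 81 96 101
f 96 75 98
f 101 98 82
f 96 98 101
f 77 103 89
f 103 83 104
f 89 104 78
f 103 104 89
f 77 89 87
f 89 78 88
f 87 88 76
f 89 88 87
f 77 87 94
f 87 76 93
f 94 93 80
f 87 93 94
f 77 94 99
f 94 80 100
f 99 100 82
f 94 100 99
f 77 99 103
f 99 82 106
f 103 106 83
f 99 106 103
f 78 104 92
f 104 83 105
f 92 105 79
f 104 105 92
f 76 88 112
f 88 78 113
f 112 113 85
f 88 113 112
f 80 93 109
f 93 76 108
f 109 108 84
f 93 108 109
f 82 100 101
f 100 80 97
f 101 97 81
f 100 97 101
f 83 106 102
f 106 82 98
f 102 98 75
f 106 98 102



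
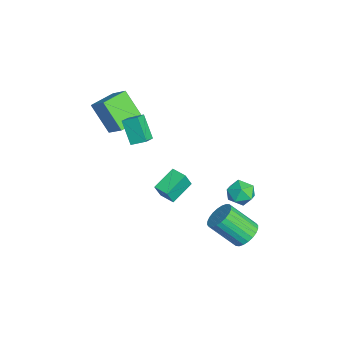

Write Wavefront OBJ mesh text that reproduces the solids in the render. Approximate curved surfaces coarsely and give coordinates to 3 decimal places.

v 2.635 2.758 -1.691
v 3.1 3.203 -1.136
v 2.77 1.848 0.227
v 2.305 1.402 -0.329
v 2.798 3.329 -1.083
v 2.468 1.974 0.279
v 2.471 3.369 -1.124
v 2.141 2.013 0.239
v 2.169 3.315 -1.25
v 1.839 1.959 0.113
v 1.938 3.176 -1.444
v 1.608 1.821 -0.081
v 1.813 2.974 -1.675
v 1.483 1.619 -0.312
v 1.814 2.739 -1.909
v 1.484 1.384 -0.546
v 1.939 2.507 -2.11
v 1.609 1.151 -0.747
v 2.17 2.312 -2.247
v 1.84 0.957 -0.884
v 2.472 2.186 -2.299
v 2.142 0.831 -0.937
v 2.799 2.147 -2.259
v 2.469 0.791 -0.896
v 3.101 2.201 -2.133
v 2.771 0.845 -0.77
v 3.332 2.339 -1.939
v 3.002 0.984 -0.576
v 3.457 2.541 -1.708
v 3.127 1.186 -0.345
v 3.456 2.776 -1.474
v 3.126 1.421 -0.111
v 3.331 3.009 -1.273
v 3.001 1.653 0.09
v -3.044 -0.244 -1.962
v -2.74 -0.588 -0.963
v -2.353 0.379 -1.958
v -2.049 0.034 -0.959
v -2.111 -1.274 -2.601
v -1.807 -1.619 -1.602
v -1.42 -0.652 -2.597
v -1.116 -0.996 -1.598
v -4.245 -2.705 1.902
v -5.166 -3.584 3.431
v -3.392 -2.07 2.781
v -4.313 -2.949 4.31
v -3.267 -3.891 1.81
v -4.188 -4.77 3.339
v -2.414 -3.256 2.689
v -3.335 -4.135 4.218
v -1.31 3.033 -3.02
v -0.982 2.552 -2.356
v -2.478 3.308 -2.244
v -2.15 2.827 -1.58
v -1.776 3.598 -1.793
v -1.055 3.429 -2.273
v -2.405 2.431 -2.327
v -1.684 2.262 -2.807
v -1.658 2.181 -1.928
v -1.27 2.902 -1.598
v -2.19 2.958 -3.002
v -1.802 3.679 -2.672
v -1.989 -2.922 4.038
v -1.33 -3.275 4.376
v -1.773 -2.127 4.448
v -1.114 -2.48 4.786
v -1.146 -2.52 2.814
v -0.487 -2.873 3.152
v -0.93 -1.725 3.224
v -0.271 -2.078 3.562
f 2 1 5
f 2 5 3
f 3 5 6
f 3 6 4
f 5 1 7
f 5 7 6
f 6 7 8
f 6 8 4
f 7 1 9
f 7 9 8
f 8 9 10
f 8 10 4
f 9 1 11
f 9 11 10
f 10 11 12
f 10 12 4
f 11 1 13
f 11 13 12
f 12 13 14
f 12 14 4
f 13 1 15
f 13 15 14
f 14 15 16
f 14 16 4
f 15 1 17
f 15 17 16
f 16 17 18
f 16 18 4
f 17 1 19
f 17 19 18
f 18 19 20
f 18 20 4
f 19 1 21
f 19 21 20
f 20 21 22
f 20 22 4
f 21 1 23
f 21 23 22
f 22 23 24
f 22 24 4
f 23 1 25
f 23 25 24
f 24 25 26
f 24 26 4
f 25 1 27
f 25 27 26
f 26 27 28
f 26 28 4
f 27 1 29
f 27 29 28
f 28 29 30
f 28 30 4
f 29 1 31
f 29 31 30
f 30 31 32
f 30 32 4
f 31 1 33
f 31 33 32
f 32 33 34
f 32 34 4
f 33 1 2
f 33 2 34
f 34 2 3
f 34 3 4
f 36 38 35
f 39 36 35
f 35 38 37
f 37 39 35
f 36 42 38
f 40 36 39
f 40 42 36
f 38 42 37
f 41 39 37
f 37 42 41
f 41 40 39
f 42 40 41
f 44 46 43
f 47 44 43
f 43 46 45
f 45 47 43
f 44 50 46
f 48 44 47
f 48 50 44
f 46 50 45
f 49 47 45
f 45 50 49
f 49 48 47
f 50 48 49
f 51 62 56
f 51 56 52
f 51 52 58
f 51 58 61
f 51 61 62
f 52 56 60
f 56 62 55
f 62 61 53
f 61 58 57
f 58 52 59
f 54 60 55
f 54 55 53
f 54 53 57
f 54 57 59
f 54 59 60
f 55 60 56
f 53 55 62
f 57 53 61
f 59 57 58
f 60 59 52
f 64 66 63
f 67 64 63
f 63 66 65
f 65 67 63
f 64 70 66
f 68 64 67
f 68 70 64
f 66 70 65
f 69 67 65
f 65 70 69
f 69 68 67
f 70 68 69



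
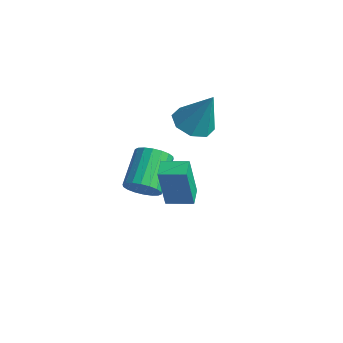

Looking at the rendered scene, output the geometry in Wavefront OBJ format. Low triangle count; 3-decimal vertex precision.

v -0.644 2.92 2.483
v 0.317 2.938 2.061
v 0.204 3.38 4.437
v -0.038 3.658 2.046
v -0.749 3.947 2.287
v -1.398 3.634 2.642
v -1.606 2.903 2.904
v -1.25 2.182 2.919
v -0.54 1.894 2.678
v 0.109 2.207 2.323
v -1.075 0.409 -1.195
v -0.429 0.351 -0.556
v -1.44 1.774 0.594
v -2.085 1.831 -0.045
v -0.291 0.645 -0.798
v -1.301 2.068 0.352
v -0.307 0.892 -1.119
v -1.318 2.315 0.031
v -0.476 1.043 -1.454
v -1.487 2.466 -0.304
v -0.764 1.069 -1.738
v -1.774 2.492 -0.588
v -1.113 0.964 -1.915
v -2.123 2.386 -0.765
v -1.454 0.749 -1.949
v -2.465 2.171 -0.799
v -1.72 0.466 -1.834
v -2.731 1.889 -0.684
v -1.859 0.172 -1.592
v -2.869 1.595 -0.442
v -1.842 -0.075 -1.271
v -2.853 1.348 -0.121
v -1.673 -0.226 -0.936
v -2.684 1.197 0.214
v -1.386 -0.252 -0.652
v -2.396 1.171 0.498
v -1.037 -0.146 -0.475
v -2.047 1.276 0.675
v -0.695 0.069 -0.441
v -1.706 1.491 0.709
v 3.457 -1.668 1.753
v 3.538 -2.128 3.882
v 2.833 -1.04 1.912
v 2.913 -1.5 4.041
v 4.327 -0.84 1.899
v 4.407 -1.3 4.028
v 3.702 -0.212 2.058
v 3.783 -0.672 4.187
f 2 1 4
f 2 4 3
f 4 1 5
f 4 5 3
f 5 1 6
f 5 6 3
f 6 1 7
f 6 7 3
f 7 1 8
f 7 8 3
f 8 1 9
f 8 9 3
f 9 1 10
f 9 10 3
f 10 1 2
f 10 2 3
f 12 11 15
f 12 15 13
f 13 15 16
f 13 16 14
f 15 11 17
f 15 17 16
f 16 17 18
f 16 18 14
f 17 11 19
f 17 19 18
f 18 19 20
f 18 20 14
f 19 11 21
f 19 21 20
f 20 21 22
f 20 22 14
f 21 11 23
f 21 23 22
f 22 23 24
f 22 24 14
f 23 11 25
f 23 25 24
f 24 25 26
f 24 26 14
f 25 11 27
f 25 27 26
f 26 27 28
f 26 28 14
f 27 11 29
f 27 29 28
f 28 29 30
f 28 30 14
f 29 11 31
f 29 31 30
f 30 31 32
f 30 32 14
f 31 11 33
f 31 33 32
f 32 33 34
f 32 34 14
f 33 11 35
f 33 35 34
f 34 35 36
f 34 36 14
f 35 11 37
f 35 37 36
f 36 37 38
f 36 38 14
f 37 11 39
f 37 39 38
f 38 39 40
f 38 40 14
f 39 11 12
f 39 12 40
f 40 12 13
f 40 13 14
f 42 44 41
f 45 42 41
f 41 44 43
f 43 45 41
f 42 48 44
f 46 42 45
f 46 48 42
f 44 48 43
f 47 45 43
f 43 48 47
f 47 46 45
f 48 46 47



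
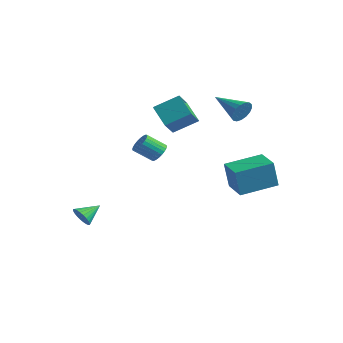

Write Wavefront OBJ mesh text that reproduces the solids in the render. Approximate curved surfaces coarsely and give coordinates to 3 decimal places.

v -1.09 1.166 -0.315
v -0.664 1.235 0.072
v -1.184 0.464 0.782
v -1.61 0.394 0.395
v -0.81 1.394 0.139
v -1.33 0.623 0.848
v -0.999 1.519 0.136
v -1.519 0.748 0.846
v -1.202 1.59 0.064
v -1.721 0.819 0.774
v -1.387 1.596 -0.065
v -1.907 0.825 0.645
v -1.528 1.537 -0.232
v -2.048 0.766 0.478
v -1.602 1.421 -0.412
v -2.121 0.65 0.298
v -1.598 1.266 -0.577
v -2.117 0.495 0.133
v -1.516 1.096 -0.702
v -2.036 0.325 0.008
v -1.37 0.937 -0.768
v -1.89 0.166 -0.059
v -1.181 0.812 -0.766
v -1.701 0.041 -0.056
v -0.979 0.741 -0.694
v -1.498 -0.03 0.016
v -0.793 0.735 -0.565
v -1.313 -0.036 0.145
v -0.652 0.794 -0.398
v -1.172 0.023 0.312
v -0.579 0.91 -0.218
v -1.098 0.139 0.492
v -0.583 1.065 -0.053
v -1.102 0.294 0.657
v 2.083 2.788 -1.904
v 2.074 2.471 -0.418
v 2.709 4.583 -1.518
v 2.7 4.266 -0.031
v 3.38 2.354 -1.989
v 3.371 2.037 -0.502
v 4.006 4.149 -1.602
v 3.997 3.832 -0.116
v -2.596 -2.347 -4.106
v -2.046 -2.263 -4.381
v -2.484 -1.333 -3.574
v -2.195 -2.162 -4.542
v -2.405 -2.088 -4.637
v -2.644 -2.055 -4.651
v -2.876 -2.065 -4.583
v -3.065 -2.119 -4.441
v -3.183 -2.207 -4.249
v -3.211 -2.316 -4.035
v -3.146 -2.43 -3.832
v -2.996 -2.531 -3.671
v -2.786 -2.605 -3.576
v -2.547 -2.638 -3.562
v -2.316 -2.628 -3.63
v -2.126 -2.574 -3.771
v -2.009 -2.486 -3.964
v -1.981 -2.377 -4.177
v 1.751 3.835 2.536
v 1.978 3.522 3.083
v 0.069 3.605 3.104
v 1.966 3.83 3.171
v 1.904 4.139 3.113
v 1.807 4.379 2.923
v 1.697 4.494 2.645
v 1.6 4.458 2.342
v 1.537 4.279 2.083
v 1.523 3.999 1.928
v 1.562 3.681 1.912
v 1.643 3.398 2.04
v 1.75 3.216 2.281
v 1.856 3.175 2.581
v 1.939 3.285 2.87
v -1.583 1.896 1.186
v -2.732 2.082 2.034
v -2.018 2.734 0.413
v -3.167 2.92 1.261
v -0.873 2.94 1.919
v -2.022 3.126 2.767
v -1.308 3.778 1.146
v -2.457 3.964 1.994
f 2 1 5
f 2 5 3
f 3 5 6
f 3 6 4
f 5 1 7
f 5 7 6
f 6 7 8
f 6 8 4
f 7 1 9
f 7 9 8
f 8 9 10
f 8 10 4
f 9 1 11
f 9 11 10
f 10 11 12
f 10 12 4
f 11 1 13
f 11 13 12
f 12 13 14
f 12 14 4
f 13 1 15
f 13 15 14
f 14 15 16
f 14 16 4
f 15 1 17
f 15 17 16
f 16 17 18
f 16 18 4
f 17 1 19
f 17 19 18
f 18 19 20
f 18 20 4
f 19 1 21
f 19 21 20
f 20 21 22
f 20 22 4
f 21 1 23
f 21 23 22
f 22 23 24
f 22 24 4
f 23 1 25
f 23 25 24
f 24 25 26
f 24 26 4
f 25 1 27
f 25 27 26
f 26 27 28
f 26 28 4
f 27 1 29
f 27 29 28
f 28 29 30
f 28 30 4
f 29 1 31
f 29 31 30
f 30 31 32
f 30 32 4
f 31 1 33
f 31 33 32
f 32 33 34
f 32 34 4
f 33 1 2
f 33 2 34
f 34 2 3
f 34 3 4
f 36 38 35
f 39 36 35
f 35 38 37
f 37 39 35
f 36 42 38
f 40 36 39
f 40 42 36
f 38 42 37
f 41 39 37
f 37 42 41
f 41 40 39
f 42 40 41
f 44 43 46
f 44 46 45
f 46 43 47
f 46 47 45
f 47 43 48
f 47 48 45
f 48 43 49
f 48 49 45
f 49 43 50
f 49 50 45
f 50 43 51
f 50 51 45
f 51 43 52
f 51 52 45
f 52 43 53
f 52 53 45
f 53 43 54
f 53 54 45
f 54 43 55
f 54 55 45
f 55 43 56
f 55 56 45
f 56 43 57
f 56 57 45
f 57 43 58
f 57 58 45
f 58 43 59
f 58 59 45
f 59 43 60
f 59 60 45
f 60 43 44
f 60 44 45
f 62 61 64
f 62 64 63
f 64 61 65
f 64 65 63
f 65 61 66
f 65 66 63
f 66 61 67
f 66 67 63
f 67 61 68
f 67 68 63
f 68 61 69
f 68 69 63
f 69 61 70
f 69 70 63
f 70 61 71
f 70 71 63
f 71 61 72
f 71 72 63
f 72 61 73
f 72 73 63
f 73 61 74
f 73 74 63
f 74 61 75
f 74 75 63
f 75 61 62
f 75 62 63
f 77 79 76
f 80 77 76
f 76 79 78
f 78 80 76
f 77 83 79
f 81 77 80
f 81 83 77
f 79 83 78
f 82 80 78
f 78 83 82
f 82 81 80
f 83 81 82



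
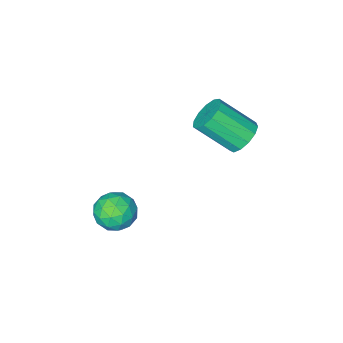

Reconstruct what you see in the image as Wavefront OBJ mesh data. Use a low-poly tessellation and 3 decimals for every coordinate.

v 1.95 1.173 -0.659
v 2.492 1.197 -0.102
v 2.308 0.003 -0.958
v 2.85 0.027 -0.401
v 2.097 0.006 -0.209
v 1.875 0.729 -0.024
v 2.925 0.471 -1.036
v 2.703 1.194 -0.851
v 3.095 0.763 -0.335
v 2.583 0.476 0.176
v 2.217 0.724 -1.236
v 1.705 0.437 -0.725
v 2.189 1.287 -0.354
v 2.611 -0.087 -0.706
v 2.168 -0.1 -0.593
v 2.487 -0.086 -0.266
v 1.827 1.012 -0.309
v 2.146 1.026 0.019
v 1.913 0.327 -0.044
v 2.654 0.174 -1.079
v 2.973 0.188 -0.751
v 2.313 1.286 -0.794
v 2.632 1.3 -0.467
v 2.887 0.873 -1.016
v 2.863 1.046 -0.164
v 3.073 0.359 -0.339
v 3.117 0.62 -0.712
v 2.987 1.045 -0.604
v 2.562 0.878 0.137
v 2.772 0.19 -0.039
v 2.329 0.178 0.074
v 2.199 0.603 0.182
v 2.916 0.623 -0
v 2.028 1.01 -1.021
v 2.238 0.322 -1.197
v 2.601 0.597 -1.242
v 2.471 1.022 -1.134
v 1.727 0.841 -0.721
v 1.937 0.154 -0.896
v 1.813 0.155 -0.456
v 1.683 0.58 -0.348
v 1.884 0.577 -1.06
v -1.655 1.95 2.207
v -1.179 2.433 2.258
v -0.37 1.534 3.244
v -0.845 1.05 3.193
v -1.436 2.504 2.534
v -0.627 1.605 3.519
v -1.762 2.399 2.706
v -0.952 1.5 3.691
v -2.054 2.152 2.72
v -1.244 1.253 3.705
v -2.219 1.84 2.571
v -1.41 0.941 3.556
v -2.205 1.563 2.306
v -1.396 0.664 3.292
v -2.016 1.408 2.011
v -1.207 0.509 2.996
v -1.713 1.426 1.777
v -0.904 0.527 2.763
v -1.391 1.61 1.681
v -0.582 0.711 2.666
v -1.153 1.901 1.751
v -0.343 1.002 2.736
v -1.074 2.208 1.967
v -0.265 1.309 2.952
f 1 38 17
f 38 12 41
f 17 41 6
f 38 41 17
f 1 17 13
f 17 6 18
f 13 18 2
f 17 18 13
f 1 13 22
f 13 2 23
f 22 23 8
f 13 23 22
f 1 22 34
f 22 8 37
f 34 37 11
f 22 37 34
f 1 34 38
f 34 11 42
f 38 42 12
f 34 42 38
f 2 18 29
f 18 6 32
f 29 32 10
f 18 32 29
f 6 41 19
f 41 12 40
f 19 40 5
f 41 40 19
f 12 42 39
f 42 11 35
f 39 35 3
f 42 35 39
f 11 37 36
f 37 8 24
f 36 24 7
f 37 24 36
f 8 23 28
f 23 2 25
f 28 25 9
f 23 25 28
f 4 30 16
f 30 10 31
f 16 31 5
f 30 31 16
f 4 16 14
f 16 5 15
f 14 15 3
f 16 15 14
f 4 14 21
f 14 3 20
f 21 20 7
f 14 20 21
f 4 21 26
f 21 7 27
f 26 27 9
f 21 27 26
f 4 26 30
f 26 9 33
f 30 33 10
f 26 33 30
f 5 31 19
f 31 10 32
f 19 32 6
f 31 32 19
f 3 15 39
f 15 5 40
f 39 40 12
f 15 40 39
f 7 20 36
f 20 3 35
f 36 35 11
f 20 35 36
f 9 27 28
f 27 7 24
f 28 24 8
f 27 24 28
f 10 33 29
f 33 9 25
f 29 25 2
f 33 25 29
f 44 43 47
f 44 47 45
f 45 47 48
f 45 48 46
f 47 43 49
f 47 49 48
f 48 49 50
f 48 50 46
f 49 43 51
f 49 51 50
f 50 51 52
f 50 52 46
f 51 43 53
f 51 53 52
f 52 53 54
f 52 54 46
f 53 43 55
f 53 55 54
f 54 55 56
f 54 56 46
f 55 43 57
f 55 57 56
f 56 57 58
f 56 58 46
f 57 43 59
f 57 59 58
f 58 59 60
f 58 60 46
f 59 43 61
f 59 61 60
f 60 61 62
f 60 62 46
f 61 43 63
f 61 63 62
f 62 63 64
f 62 64 46
f 63 43 65
f 63 65 64
f 64 65 66
f 64 66 46
f 65 43 44
f 65 44 66
f 66 44 45
f 66 45 46



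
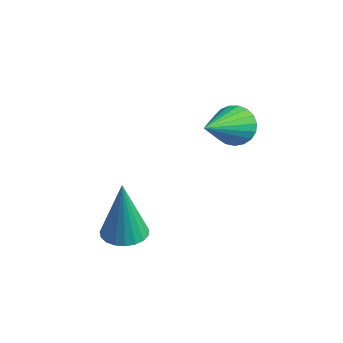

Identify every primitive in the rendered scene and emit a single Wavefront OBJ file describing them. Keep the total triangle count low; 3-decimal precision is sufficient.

v 1.144 -0.599 -1.227
v 1.604 -0.761 -1.593
v 1.516 -2.201 -0.053
v 1.721 -0.611 -1.426
v 1.738 -0.459 -1.223
v 1.653 -0.331 -1.022
v 1.479 -0.25 -0.855
v 1.248 -0.228 -0.753
v 0.999 -0.271 -0.733
v 0.775 -0.371 -0.798
v 0.615 -0.51 -0.938
v 0.546 -0.665 -1.127
v 0.581 -0.808 -1.333
v 0.713 -0.915 -1.521
v 0.92 -0.967 -1.658
v 1.166 -0.956 -1.721
v 1.408 -0.883 -1.698
v 0.306 -3.784 -3.891
v 0.923 -3.747 -3.848
v 0.174 -3.696 -2.109
v 0.856 -3.499 -3.865
v 0.694 -3.3 -3.886
v 0.464 -3.184 -3.909
v 0.208 -3.173 -3.929
v -0.032 -3.266 -3.942
v -0.213 -3.45 -3.946
v -0.305 -3.691 -3.941
v -0.291 -3.948 -3.928
v -0.173 -4.176 -3.908
v 0.027 -4.337 -3.885
v 0.276 -4.402 -3.864
v 0.529 -4.36 -3.847
v 0.745 -4.219 -3.838
v 0.884 -4.002 -3.838
f 2 1 4
f 2 4 3
f 4 1 5
f 4 5 3
f 5 1 6
f 5 6 3
f 6 1 7
f 6 7 3
f 7 1 8
f 7 8 3
f 8 1 9
f 8 9 3
f 9 1 10
f 9 10 3
f 10 1 11
f 10 11 3
f 11 1 12
f 11 12 3
f 12 1 13
f 12 13 3
f 13 1 14
f 13 14 3
f 14 1 15
f 14 15 3
f 15 1 16
f 15 16 3
f 16 1 17
f 16 17 3
f 17 1 2
f 17 2 3
f 19 18 21
f 19 21 20
f 21 18 22
f 21 22 20
f 22 18 23
f 22 23 20
f 23 18 24
f 23 24 20
f 24 18 25
f 24 25 20
f 25 18 26
f 25 26 20
f 26 18 27
f 26 27 20
f 27 18 28
f 27 28 20
f 28 18 29
f 28 29 20
f 29 18 30
f 29 30 20
f 30 18 31
f 30 31 20
f 31 18 32
f 31 32 20
f 32 18 33
f 32 33 20
f 33 18 34
f 33 34 20
f 34 18 19
f 34 19 20



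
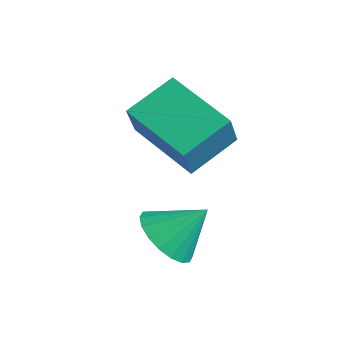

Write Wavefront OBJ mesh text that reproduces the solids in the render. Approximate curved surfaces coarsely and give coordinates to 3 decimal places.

v -3.76 1.792 -2.963
v -3.373 1.272 -1.848
v -3.745 3.135 -2.342
v -3.358 2.615 -1.227
v -1.862 2.025 -3.513
v -1.475 1.505 -2.398
v -1.847 3.368 -2.892
v -1.46 2.848 -1.777
v -0.702 0.432 -4.229
v 0.047 0.01 -4.258
v -0.218 1.228 -3.351
v 0.091 0.279 -4.526
v -0.023 0.578 -4.736
v -0.271 0.849 -4.845
v -0.604 1.037 -4.832
v -0.957 1.105 -4.699
v -1.259 1.039 -4.474
v -1.45 0.853 -4.199
v -1.494 0.584 -3.931
v -1.38 0.285 -3.721
v -1.132 0.014 -3.612
v -0.799 -0.174 -3.625
v -0.447 -0.241 -3.758
v -0.144 -0.176 -3.984
f 2 4 1
f 5 2 1
f 1 4 3
f 3 5 1
f 2 8 4
f 6 2 5
f 6 8 2
f 4 8 3
f 7 5 3
f 3 8 7
f 7 6 5
f 8 6 7
f 10 9 12
f 10 12 11
f 12 9 13
f 12 13 11
f 13 9 14
f 13 14 11
f 14 9 15
f 14 15 11
f 15 9 16
f 15 16 11
f 16 9 17
f 16 17 11
f 17 9 18
f 17 18 11
f 18 9 19
f 18 19 11
f 19 9 20
f 19 20 11
f 20 9 21
f 20 21 11
f 21 9 22
f 21 22 11
f 22 9 23
f 22 23 11
f 23 9 24
f 23 24 11
f 24 9 10
f 24 10 11



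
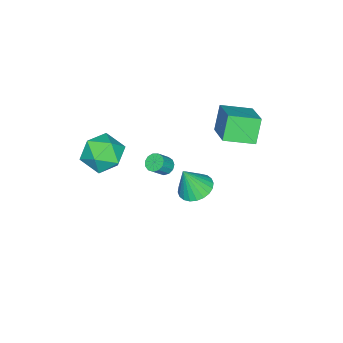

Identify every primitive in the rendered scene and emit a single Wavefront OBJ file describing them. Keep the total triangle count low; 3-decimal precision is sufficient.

v -2.242 1.322 1.359
v -2.979 1.201 2.637
v -3.142 2.647 0.965
v -3.879 2.527 2.242
v -0.881 2.513 2.258
v -1.618 2.393 3.535
v -1.781 3.839 1.863
v -2.518 3.718 3.141
v -0.238 1.433 -1.526
v 0.473 0.948 -1.879
v 0.218 0.987 0.006
v 0.626 1.274 -1.83
v 0.648 1.623 -1.735
v 0.535 1.944 -1.608
v 0.304 2.186 -1.469
v -0.01 2.314 -1.338
v -0.358 2.308 -1.236
v -0.688 2.169 -1.178
v -0.949 1.917 -1.174
v -1.103 1.592 -1.222
v -1.124 1.242 -1.318
v -1.011 0.922 -1.445
v -0.78 0.679 -1.584
v -0.467 0.551 -1.714
v -0.119 0.557 -1.816
v 0.211 0.697 -1.874
v 3.505 -0.569 2.787
v 4.174 -1.438 3.216
v 2.186 -1.842 2.264
v 2.855 -2.711 2.693
v 2.348 -1.941 3.426
v 3.163 -1.155 3.749
v 3.197 -2.125 1.731
v 4.012 -1.339 2.054
v 3.984 -2.4 2.563
v 3.459 -2.286 3.611
v 2.901 -0.994 1.869
v 2.376 -0.88 2.917
v -2.403 -1.559 -3.261
v -2.165 -1.945 -3.573
v -1.499 -2.166 -2.791
v -1.737 -1.781 -2.479
v -2.012 -1.681 -3.628
v -1.346 -1.903 -2.847
v -1.983 -1.379 -3.567
v -1.318 -1.6 -2.786
v -2.088 -1.133 -3.408
v -1.422 -1.355 -2.627
v -2.292 -1.024 -3.203
v -1.626 -1.245 -2.422
v -2.532 -1.084 -3.016
v -1.866 -1.305 -2.235
v -2.73 -1.295 -2.907
v -2.065 -1.516 -2.125
v -2.825 -1.59 -2.91
v -2.16 -1.811 -2.128
v -2.786 -1.875 -3.024
v -2.12 -2.097 -2.243
v -2.625 -2.06 -3.214
v -1.959 -2.282 -2.432
v -2.393 -2.086 -3.418
v -1.728 -2.308 -2.637
f 2 4 1
f 5 2 1
f 1 4 3
f 3 5 1
f 2 8 4
f 6 2 5
f 6 8 2
f 4 8 3
f 7 5 3
f 3 8 7
f 7 6 5
f 8 6 7
f 10 9 12
f 10 12 11
f 12 9 13
f 12 13 11
f 13 9 14
f 13 14 11
f 14 9 15
f 14 15 11
f 15 9 16
f 15 16 11
f 16 9 17
f 16 17 11
f 17 9 18
f 17 18 11
f 18 9 19
f 18 19 11
f 19 9 20
f 19 20 11
f 20 9 21
f 20 21 11
f 21 9 22
f 21 22 11
f 22 9 23
f 22 23 11
f 23 9 24
f 23 24 11
f 24 9 25
f 24 25 11
f 25 9 26
f 25 26 11
f 26 9 10
f 26 10 11
f 27 38 32
f 27 32 28
f 27 28 34
f 27 34 37
f 27 37 38
f 28 32 36
f 32 38 31
f 38 37 29
f 37 34 33
f 34 28 35
f 30 36 31
f 30 31 29
f 30 29 33
f 30 33 35
f 30 35 36
f 31 36 32
f 29 31 38
f 33 29 37
f 35 33 34
f 36 35 28
f 40 39 43
f 40 43 41
f 41 43 44
f 41 44 42
f 43 39 45
f 43 45 44
f 44 45 46
f 44 46 42
f 45 39 47
f 45 47 46
f 46 47 48
f 46 48 42
f 47 39 49
f 47 49 48
f 48 49 50
f 48 50 42
f 49 39 51
f 49 51 50
f 50 51 52
f 50 52 42
f 51 39 53
f 51 53 52
f 52 53 54
f 52 54 42
f 53 39 55
f 53 55 54
f 54 55 56
f 54 56 42
f 55 39 57
f 55 57 56
f 56 57 58
f 56 58 42
f 57 39 59
f 57 59 58
f 58 59 60
f 58 60 42
f 59 39 61
f 59 61 60
f 60 61 62
f 60 62 42
f 61 39 40
f 61 40 62
f 62 40 41
f 62 41 42

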